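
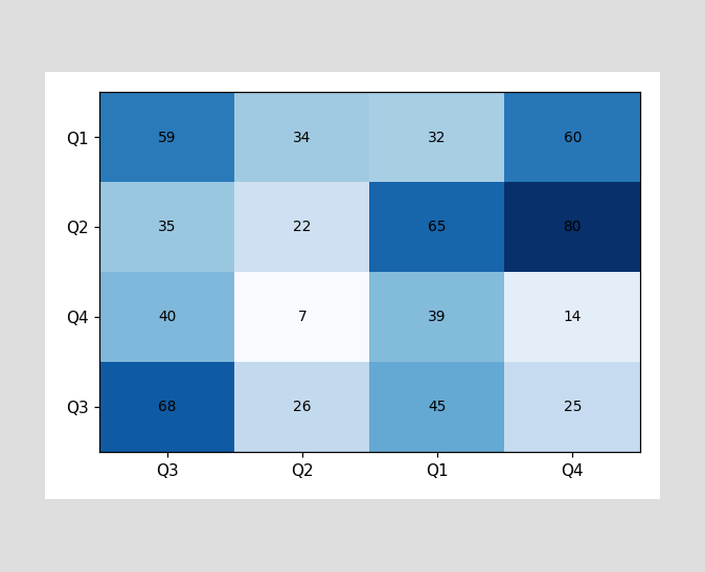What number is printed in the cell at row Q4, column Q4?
14

The (Q4, Q4) cell reads 14.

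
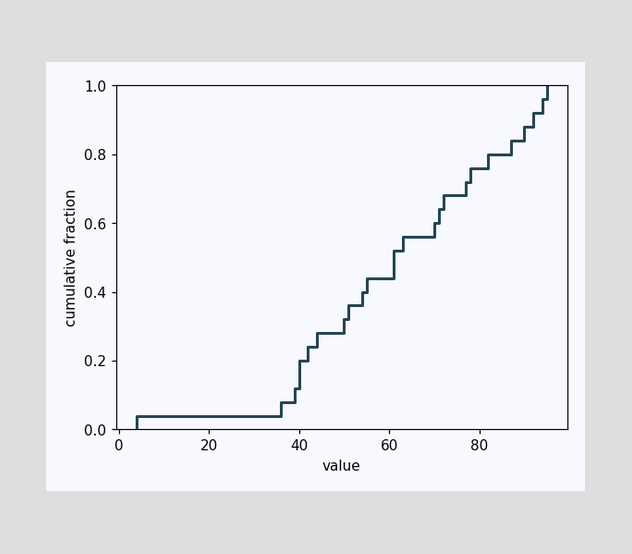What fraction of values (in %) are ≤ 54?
At x=54 the ECDF step is at 40%.

40%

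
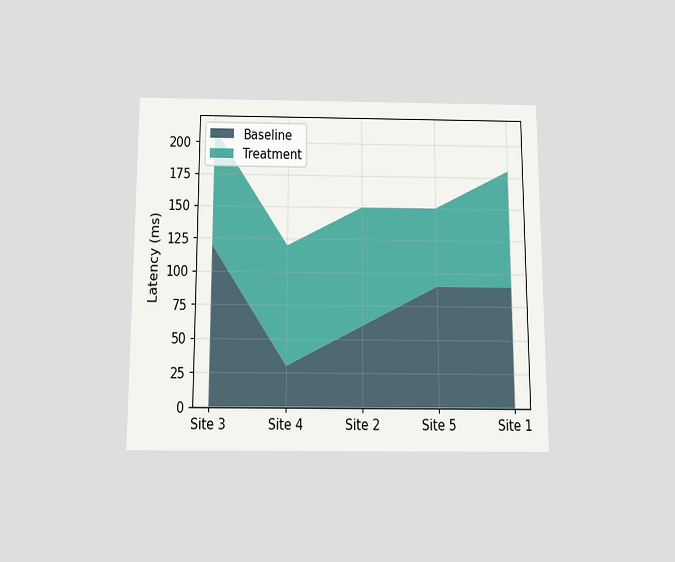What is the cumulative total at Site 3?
The chart is viewed slightly from below. The stacked total at Site 3 reaches 210ms.

210ms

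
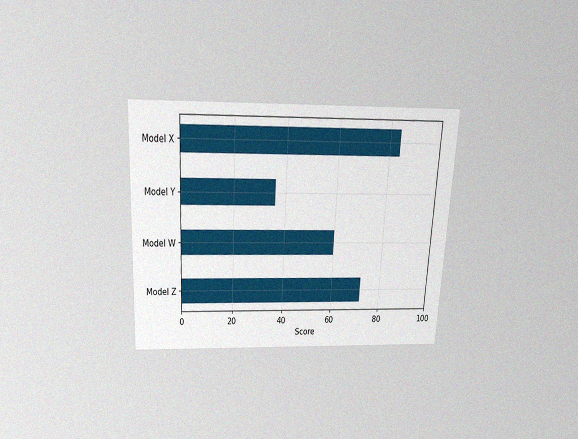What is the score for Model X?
84

The chart is tilted about 3° clockwise and viewed slightly from above, with some photo noise. Reading along the chart's x-axis, the Model X bar reaches 84.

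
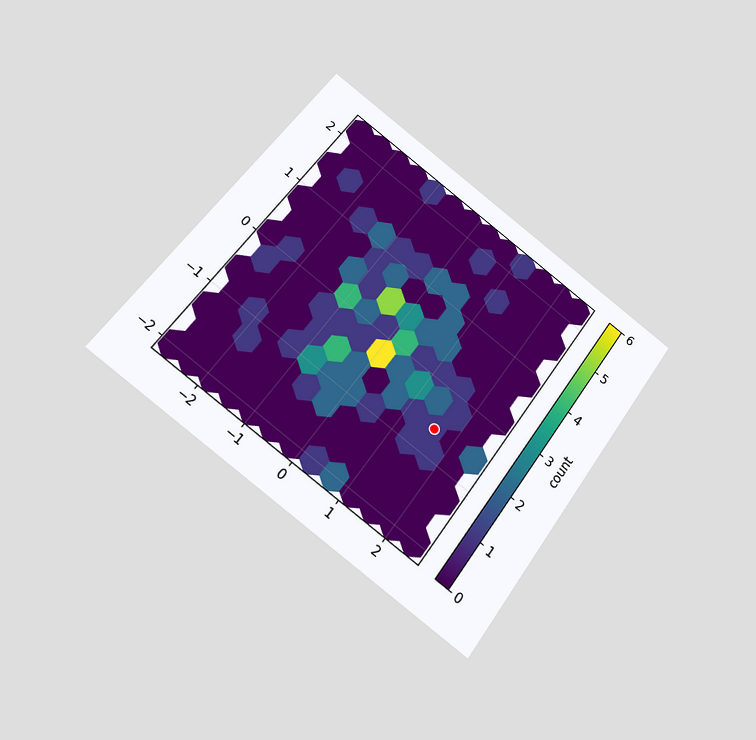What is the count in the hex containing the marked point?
The chart is tilted about 37° clockwise and viewed at a slight angle. The marked hex reads 1 on the colorbar.

1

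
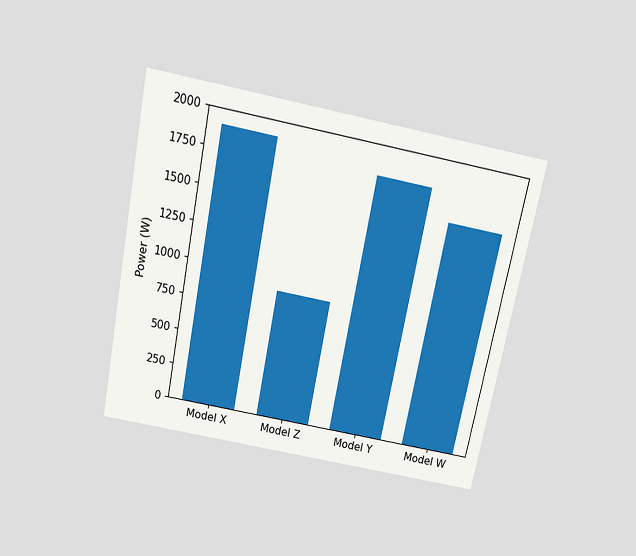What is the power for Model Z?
900W

The chart is tilted about 11° clockwise and viewed slightly from above. Reading along the chart's y-axis, the Model Z bar reaches 900W.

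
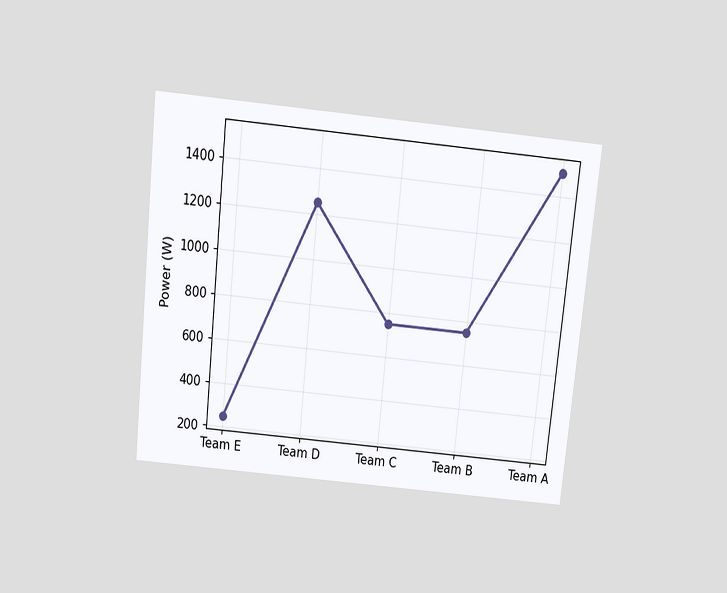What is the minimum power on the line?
The chart is tilted about 6° clockwise and viewed slightly from above. The lowest point is at Team E, and reading across to the y-axis gives 250W.

250W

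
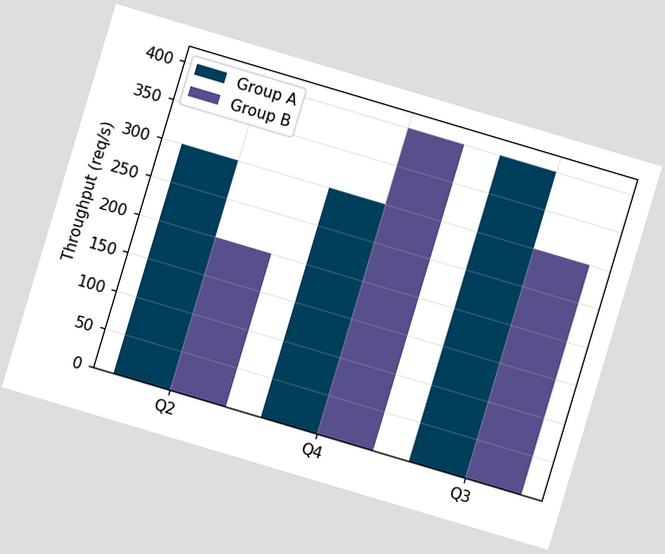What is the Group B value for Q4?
The chart is tilted about 17° clockwise. The Group B bar at Q4 reaches 400req/s on the y-axis.

400req/s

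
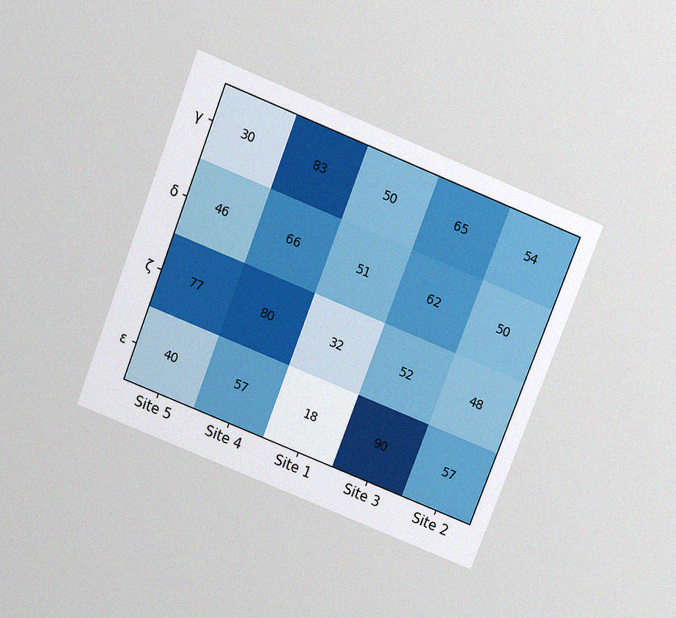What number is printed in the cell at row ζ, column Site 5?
77

The chart is tilted about 21° clockwise and viewed slightly from above, with some photo noise. The (ζ, Site 5) cell reads 77.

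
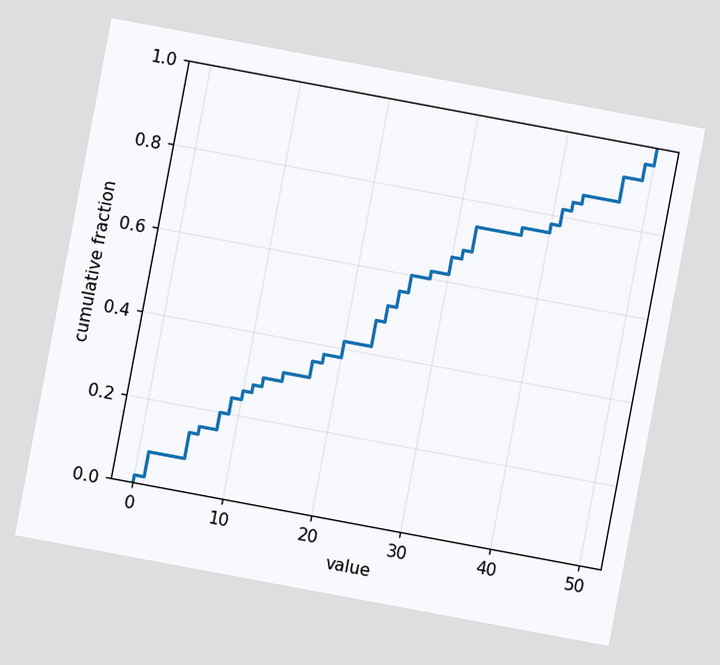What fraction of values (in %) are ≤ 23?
48%

The chart is tilted about 11° clockwise. At x=23 the ECDF step is at 48%.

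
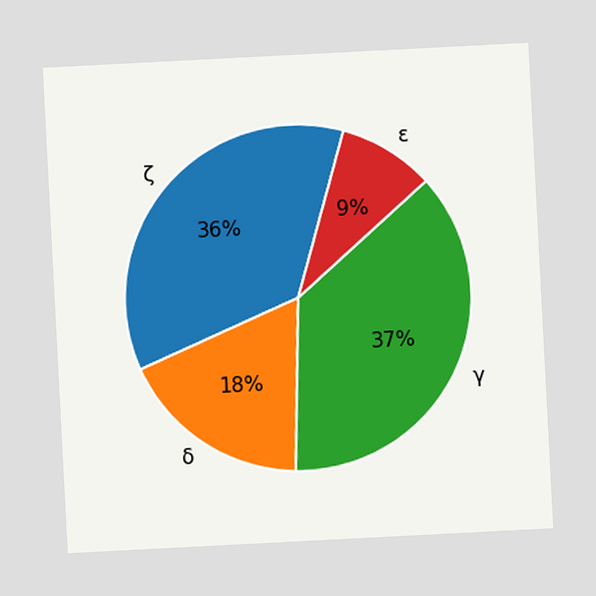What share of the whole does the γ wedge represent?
37%

The chart is tilted about 3° counter-clockwise. The γ slice takes up 37% of the pie.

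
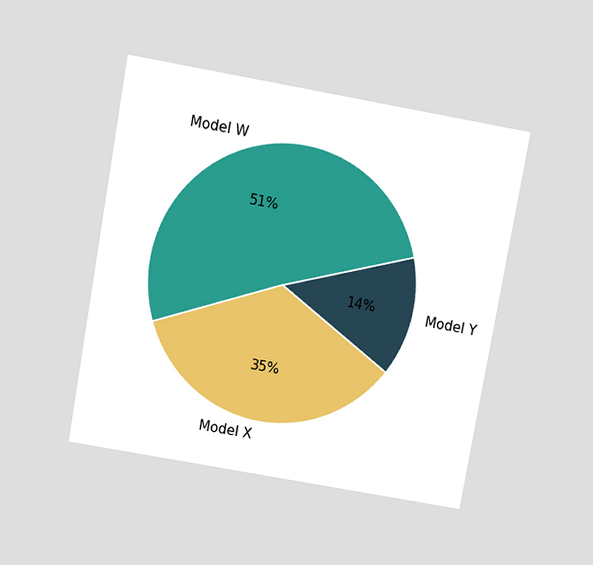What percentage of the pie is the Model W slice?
The chart is tilted about 10° clockwise and viewed slightly from above. The Model W slice takes up 51% of the pie.

51%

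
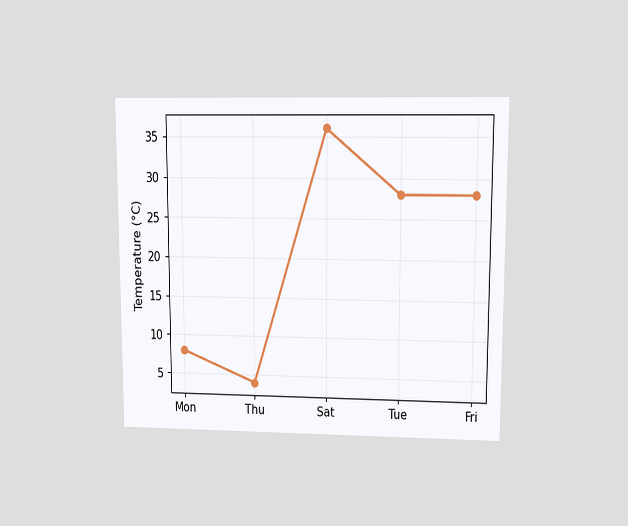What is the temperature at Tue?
28°C

The chart is viewed at a slight angle. At Tue, the line is at 28°C.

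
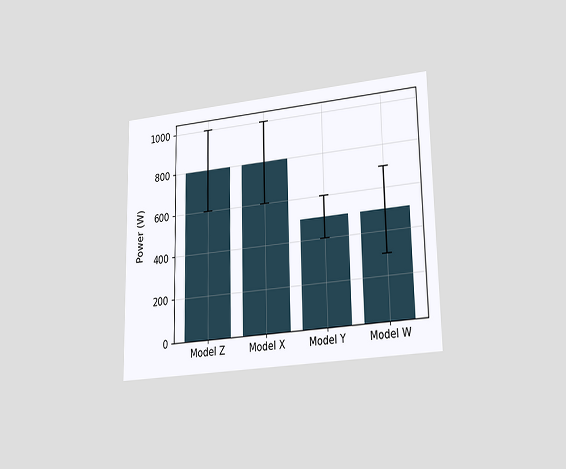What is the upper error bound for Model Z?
The chart is viewed at a slight angle. The Model Z bar's upper whisker reaches 1000W.

1000W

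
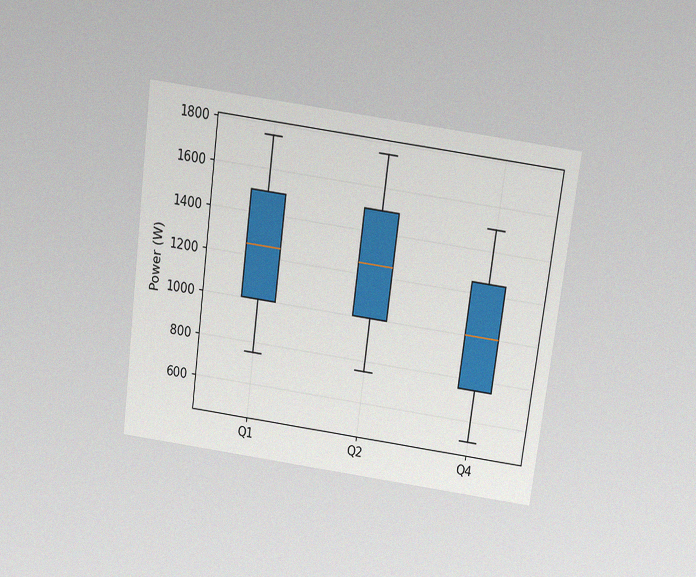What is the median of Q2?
The chart is tilted about 7° clockwise and viewed slightly from above, with some photo noise. The median line in the Q2 box sits at 1250W.

1250W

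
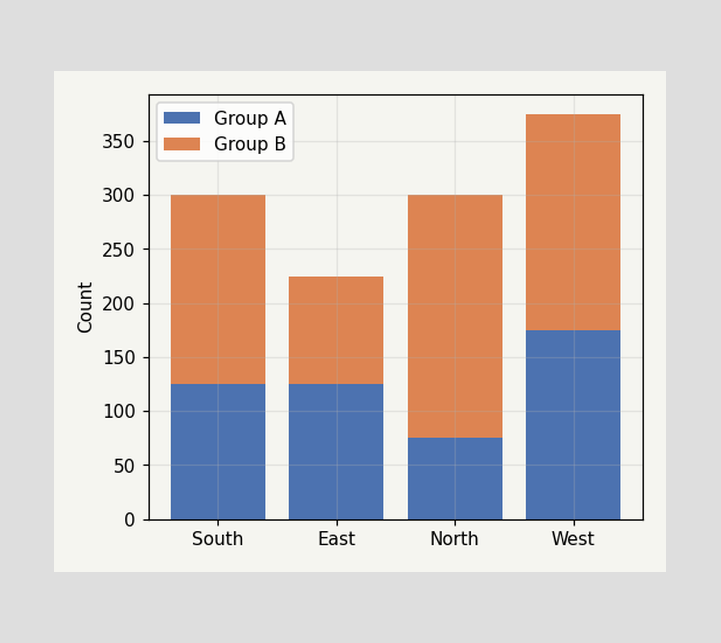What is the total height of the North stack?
300

The North stack's top reaches 300 on the y-axis.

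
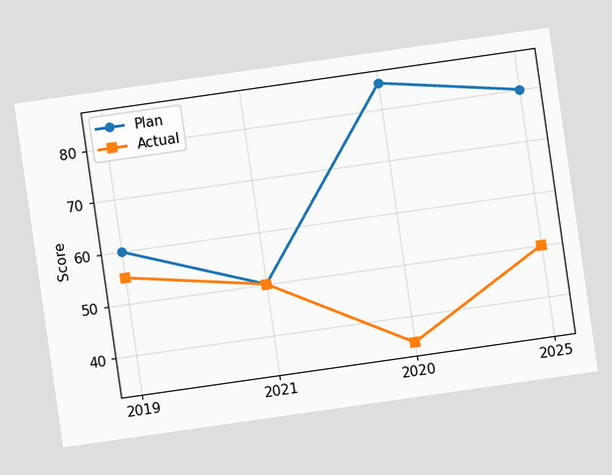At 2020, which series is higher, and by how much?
Plan, by 50

The chart is tilted about 8° counter-clockwise. At 2020, Plan sits above the other line by 50.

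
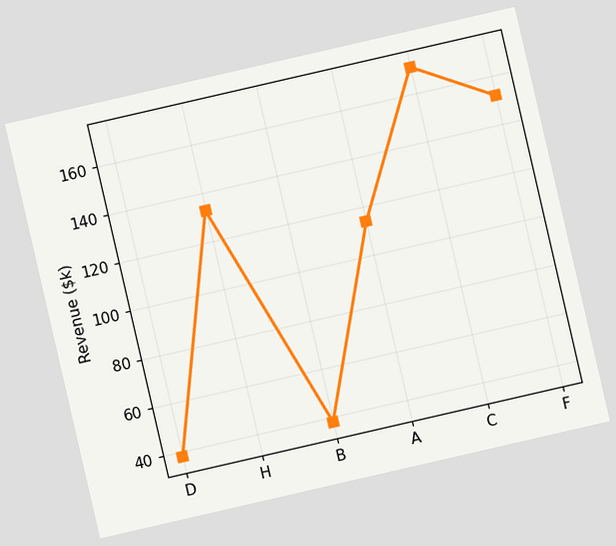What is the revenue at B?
The chart is tilted about 13° counter-clockwise. At B, the line is at $38k.

$38k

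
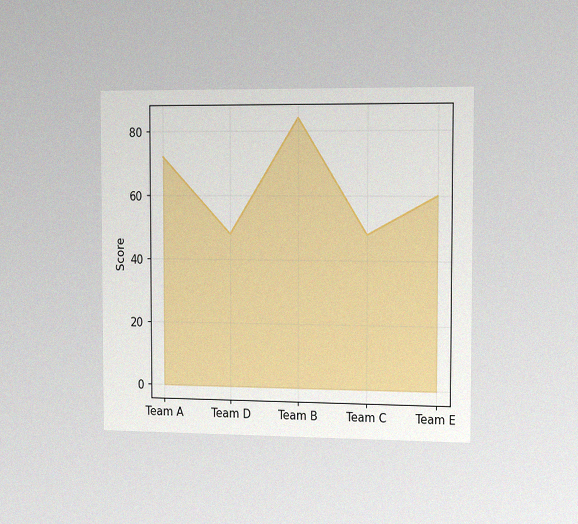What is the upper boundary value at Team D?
48

The chart is viewed slightly from the right, with some photo noise. At Team D the upper boundary is at 48.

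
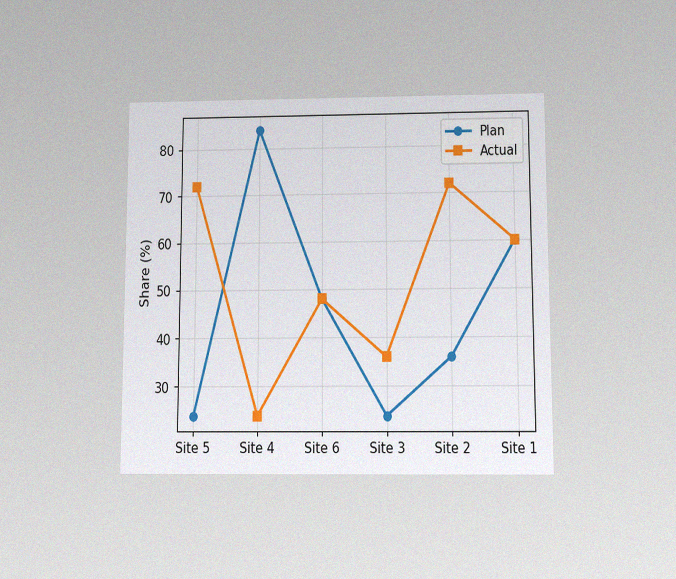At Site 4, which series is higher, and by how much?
The chart is viewed slightly from below, with some photo noise. At Site 4, Plan sits above the other line by 60%.

Plan, by 60%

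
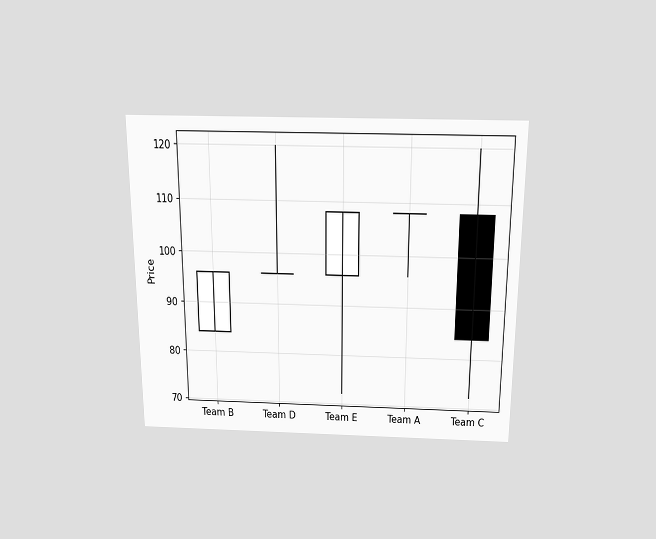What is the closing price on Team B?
The chart is viewed slightly from above. The Team B candle closes at 96.

96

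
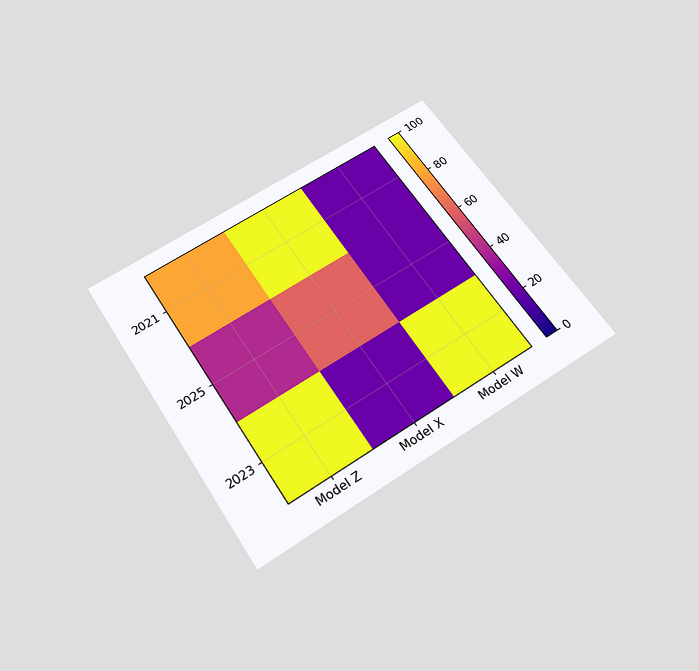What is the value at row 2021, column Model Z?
The chart is tilted about 33° counter-clockwise and viewed slightly from below. Matching cell (2021, Model Z) against the colorbar gives 80.

80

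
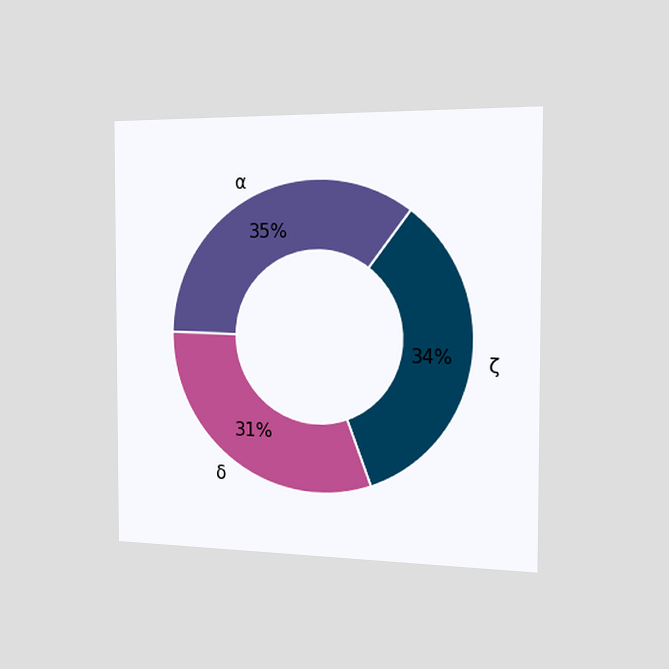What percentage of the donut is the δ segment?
The chart is viewed slightly from the right. The δ segment takes up 31% of the ring.

31%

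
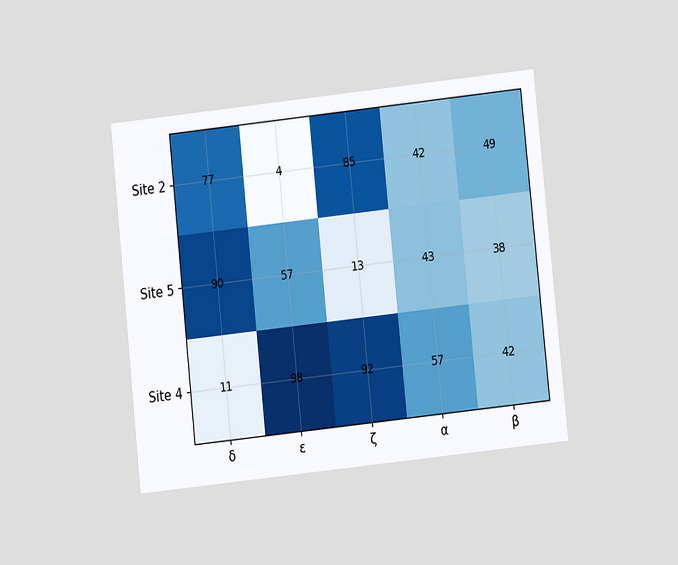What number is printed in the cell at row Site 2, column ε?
The chart is tilted about 6° counter-clockwise and viewed at a slight angle. The (Site 2, ε) cell reads 4.

4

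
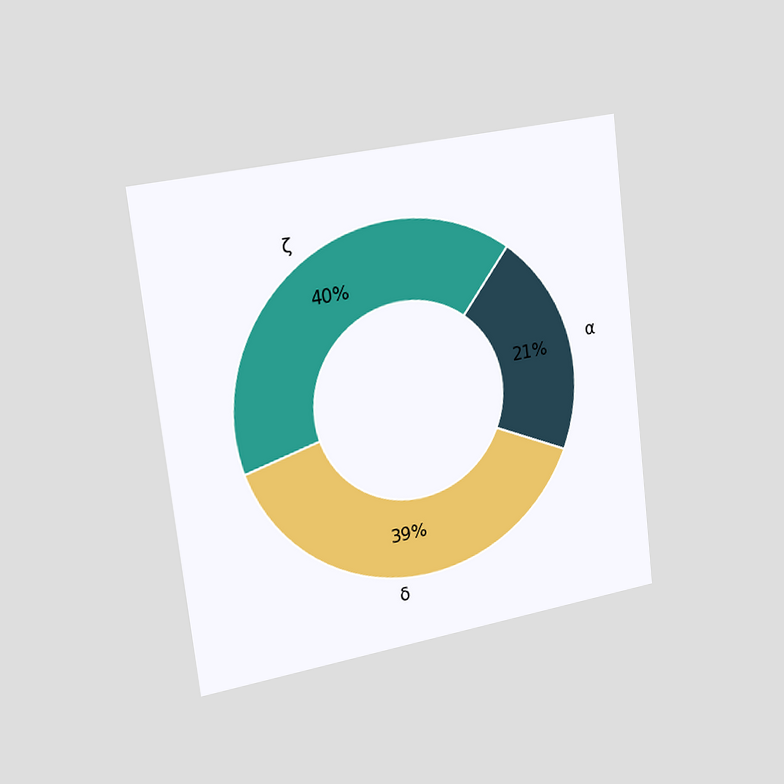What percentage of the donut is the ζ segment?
40%

The chart is tilted about 7° counter-clockwise and viewed slightly from the left. The ζ segment takes up 40% of the ring.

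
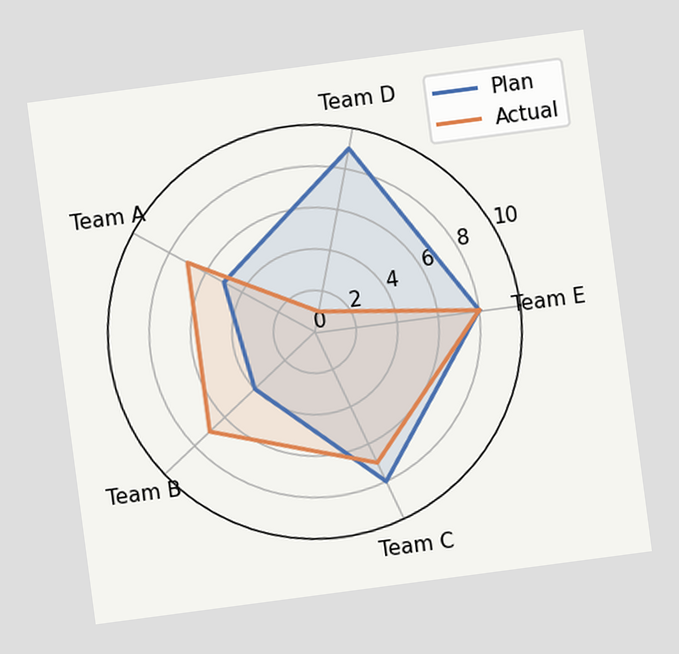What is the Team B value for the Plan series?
The chart is tilted about 8° counter-clockwise. On the Team B axis, Plan reaches 4.

4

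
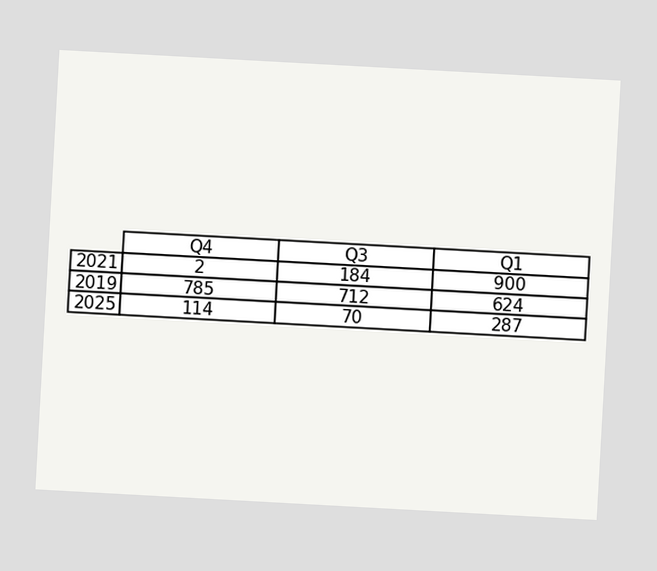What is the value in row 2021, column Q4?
2

The chart is tilted about 3° clockwise. The (2021, Q4) cell reads 2.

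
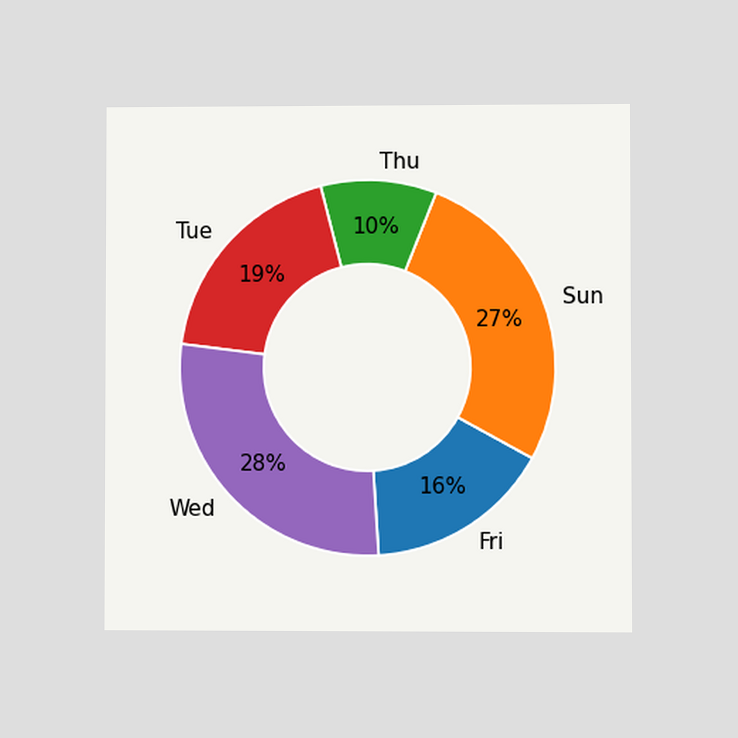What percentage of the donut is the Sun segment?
The chart is viewed at a slight angle. The Sun segment takes up 27% of the ring.

27%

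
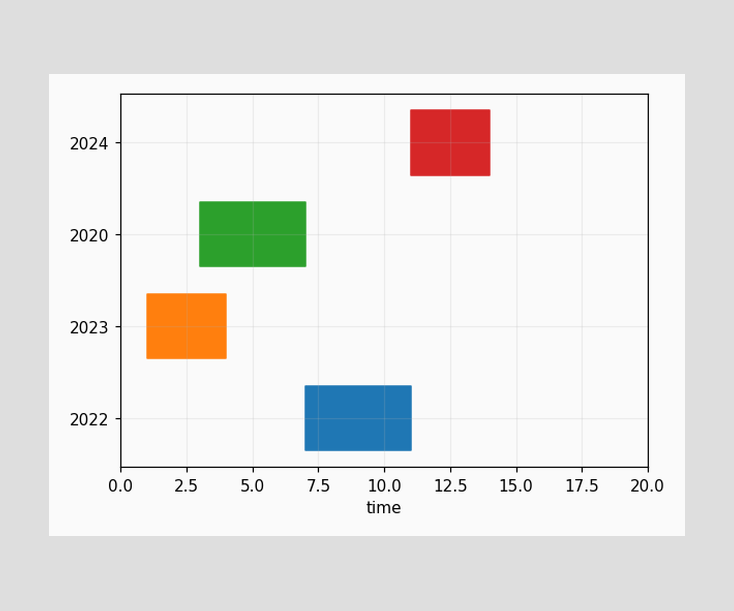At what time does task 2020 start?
3

The 2020 bar begins at t=3.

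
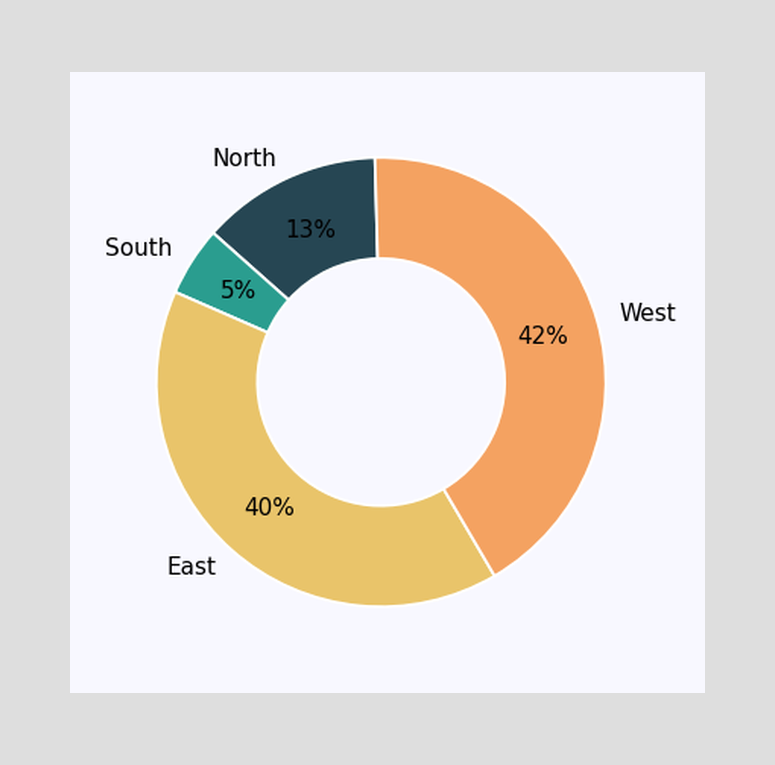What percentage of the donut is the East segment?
The East segment takes up 40% of the ring.

40%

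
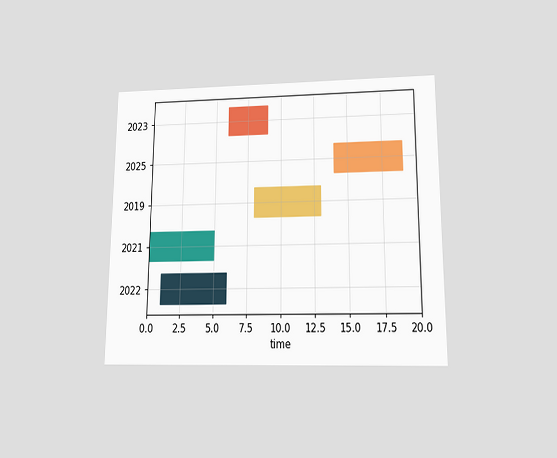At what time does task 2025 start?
14

The chart is viewed slightly from below. The 2025 bar begins at t=14.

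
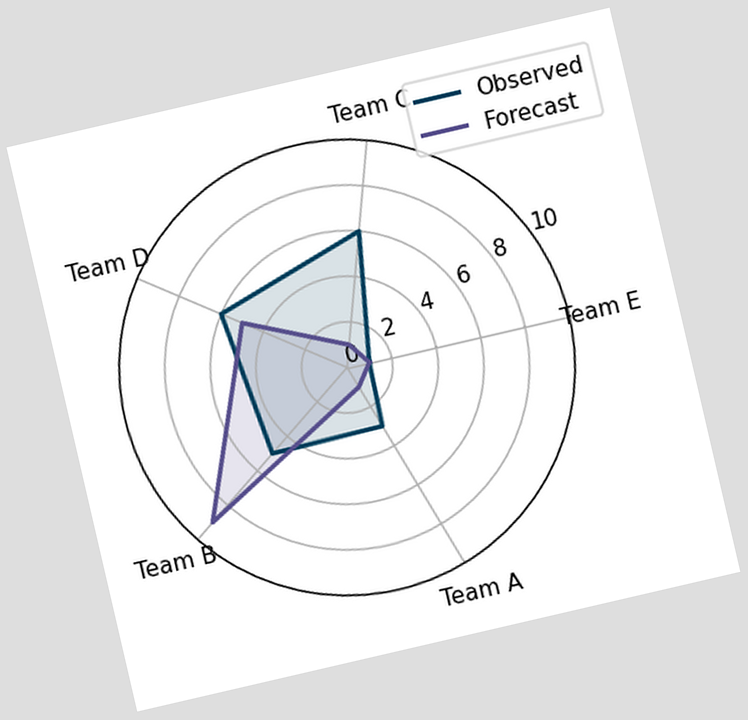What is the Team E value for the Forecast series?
1

The chart is tilted about 13° counter-clockwise. On the Team E axis, Forecast reaches 1.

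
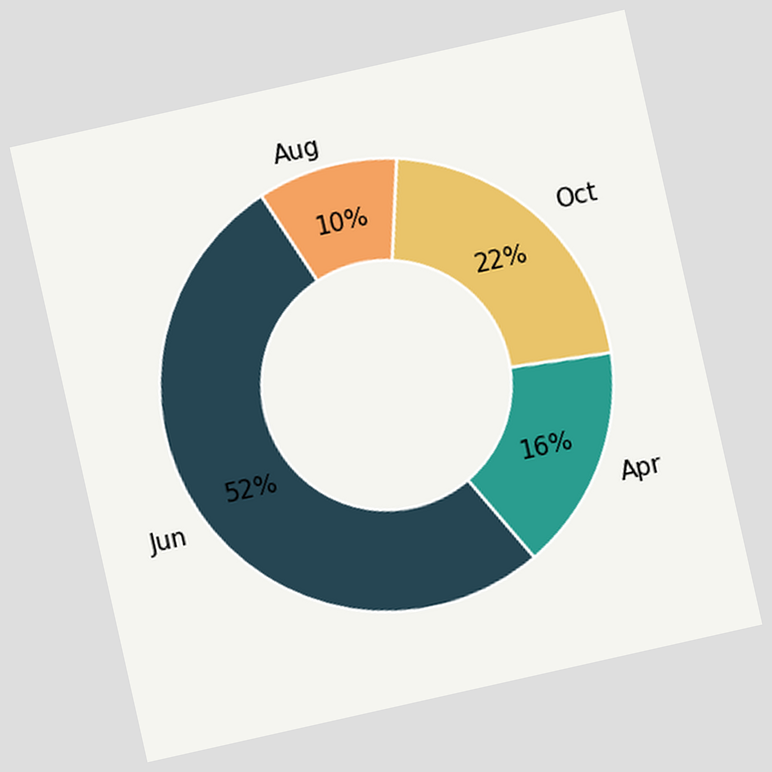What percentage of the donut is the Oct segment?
The chart is tilted about 13° counter-clockwise. The Oct segment takes up 22% of the ring.

22%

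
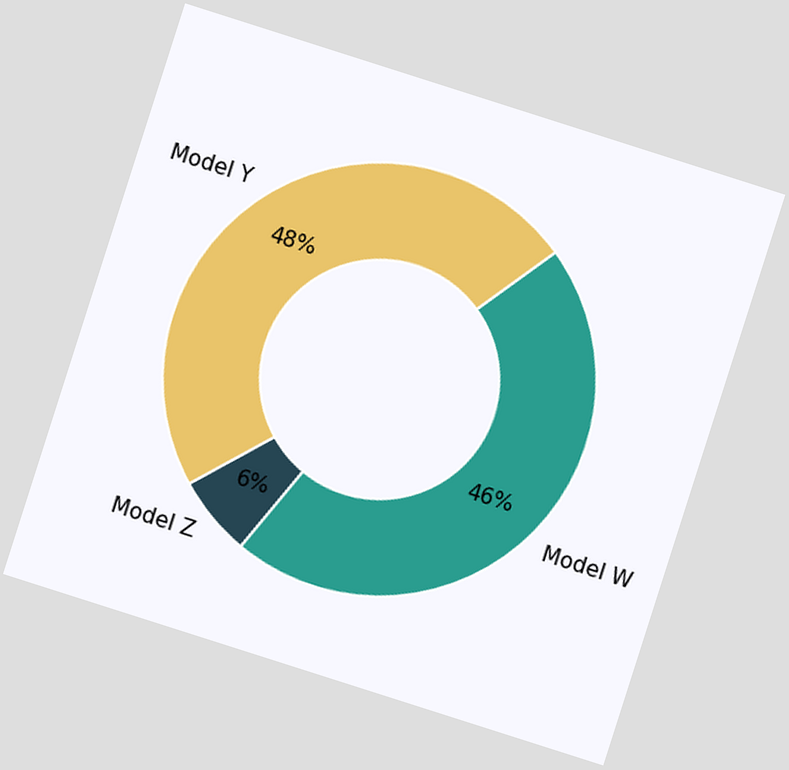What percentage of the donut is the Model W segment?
The chart is tilted about 18° clockwise. The Model W segment takes up 46% of the ring.

46%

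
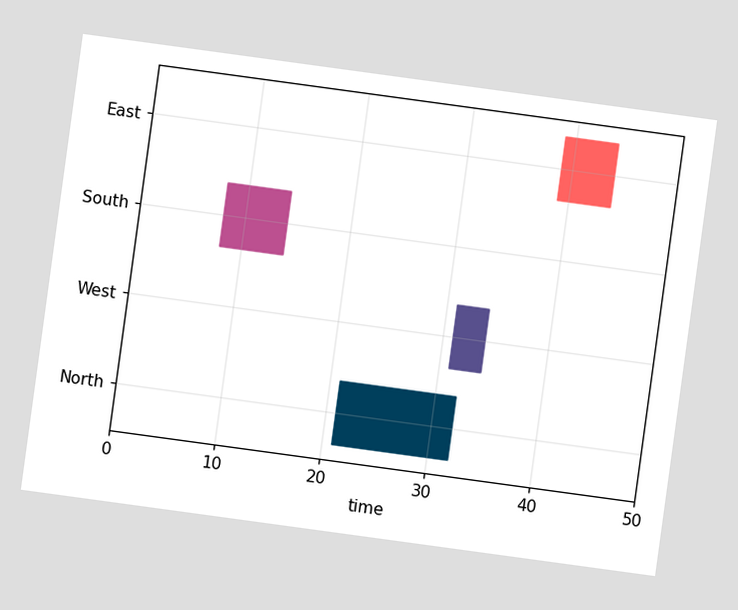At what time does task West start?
The chart is tilted about 8° clockwise. The West bar begins at t=31.

31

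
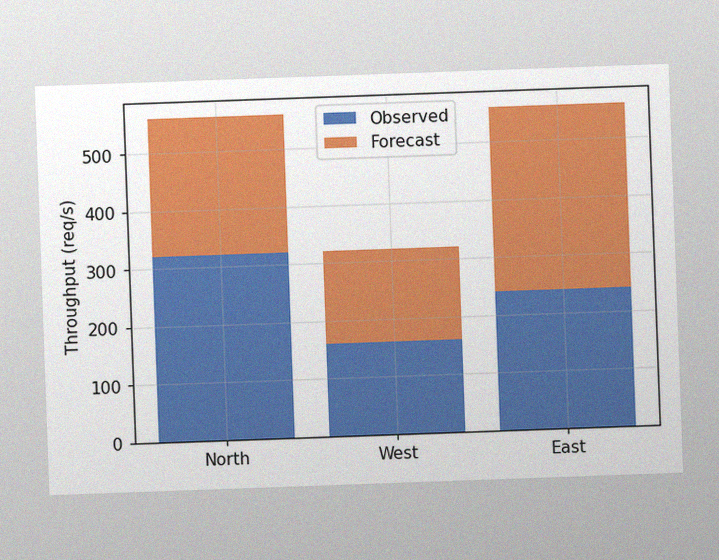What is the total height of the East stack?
560req/s

The chart is tilted about 2° counter-clockwise, with some photo noise. The East stack's top reaches 560req/s on the y-axis.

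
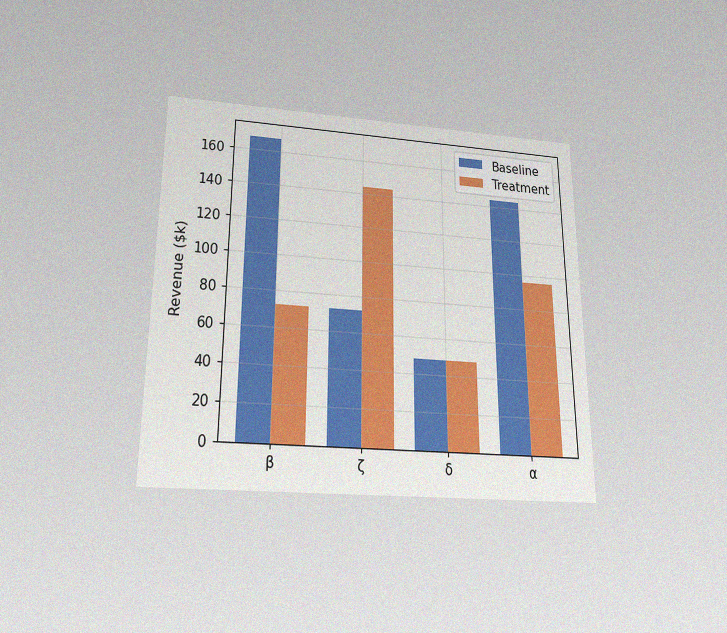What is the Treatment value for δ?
$48k

The chart is viewed slightly from below, with some photo noise. The Treatment bar at δ reaches $48k on the y-axis.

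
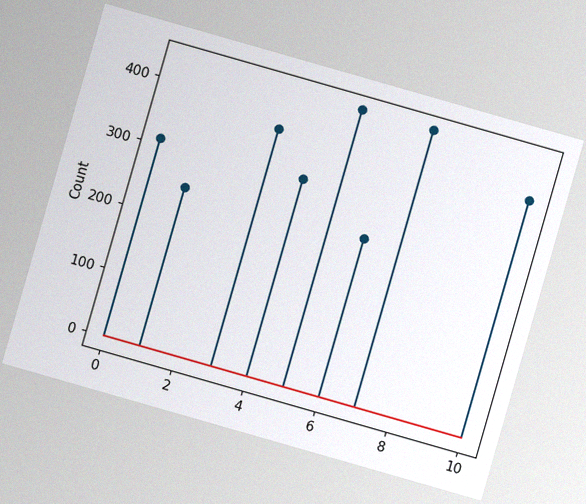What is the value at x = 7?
The chart is tilted about 16° clockwise, with some photo noise. The stem at x=7 reaches 434.

434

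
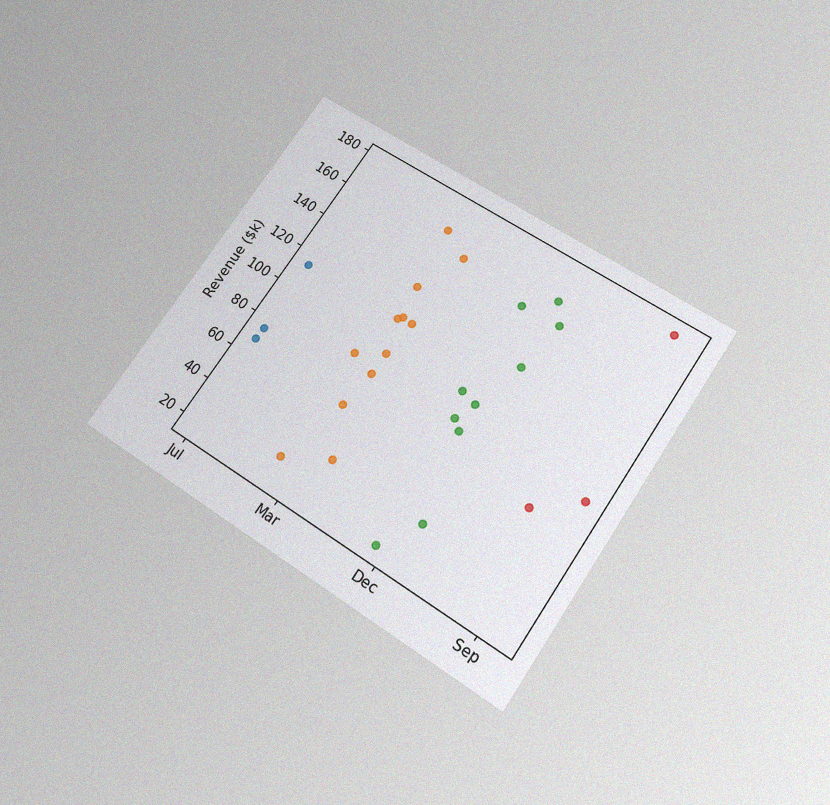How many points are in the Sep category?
The chart is tilted about 34° clockwise and viewed slightly from below, with some photo noise. Counting the markers in the Sep column gives 3.

3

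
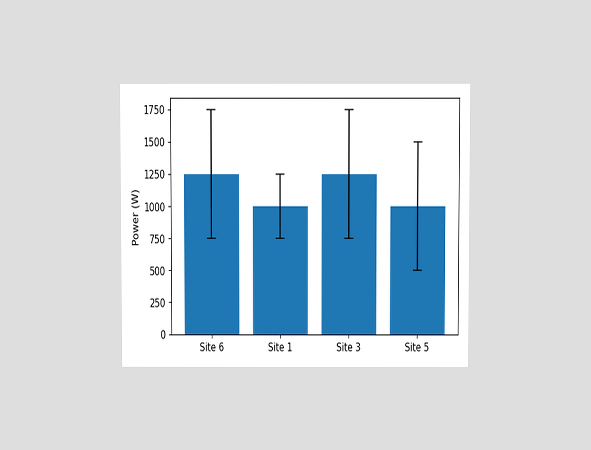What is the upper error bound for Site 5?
The chart is viewed slightly from above. The Site 5 bar's upper whisker reaches 1500W.

1500W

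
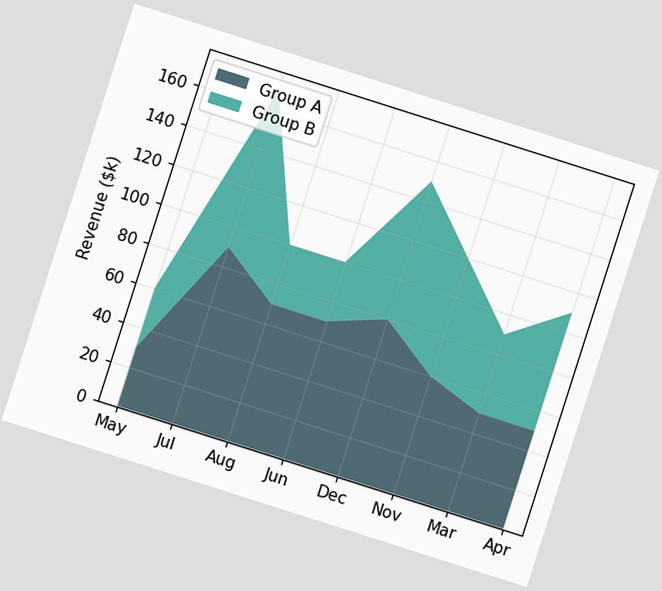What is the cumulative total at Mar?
$90k

The chart is tilted about 18° clockwise. The stacked total at Mar reaches $90k.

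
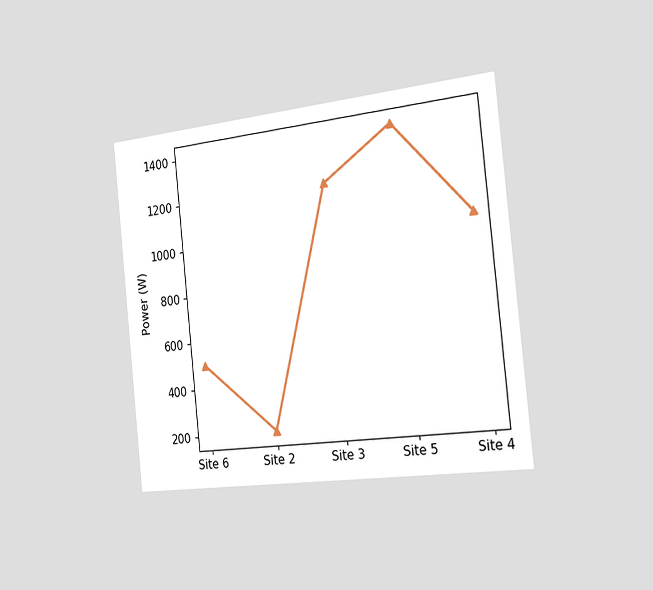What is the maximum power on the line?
1400W

The chart is tilted about 6° counter-clockwise and viewed slightly from the right. The highest point is at Site 5, and reading across to the y-axis gives 1400W.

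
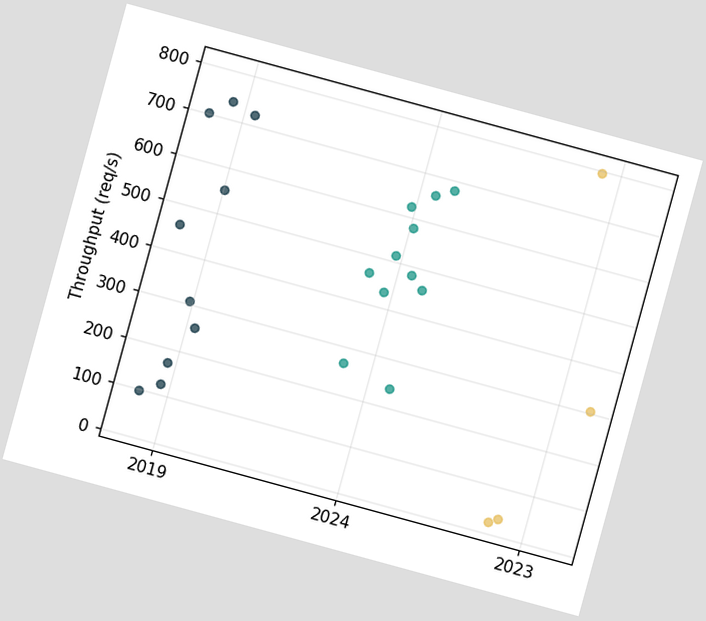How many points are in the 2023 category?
The chart is tilted about 15° clockwise. Counting the markers in the 2023 column gives 4.

4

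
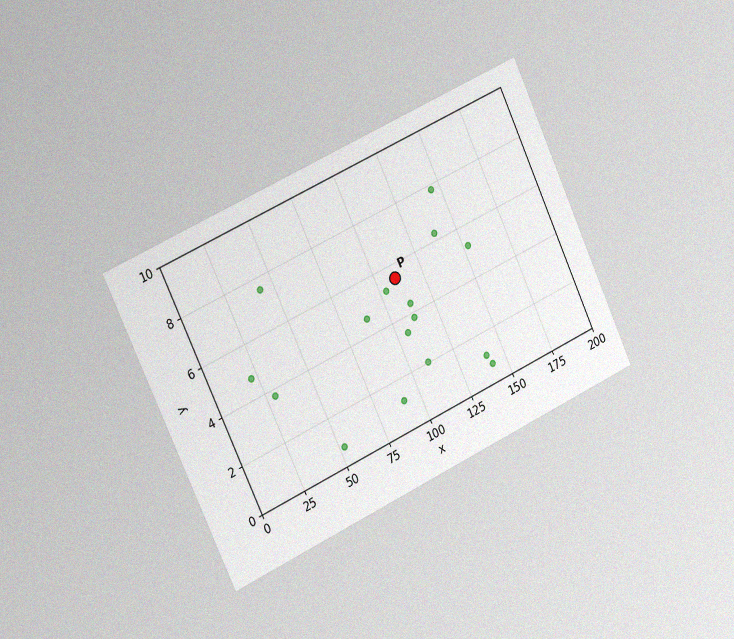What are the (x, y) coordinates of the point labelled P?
The chart is tilted about 25° counter-clockwise and viewed slightly from the left, with some photo noise. Following the gridlines from P to each axis, P sits at (110, 5.5).

(110, 5.5)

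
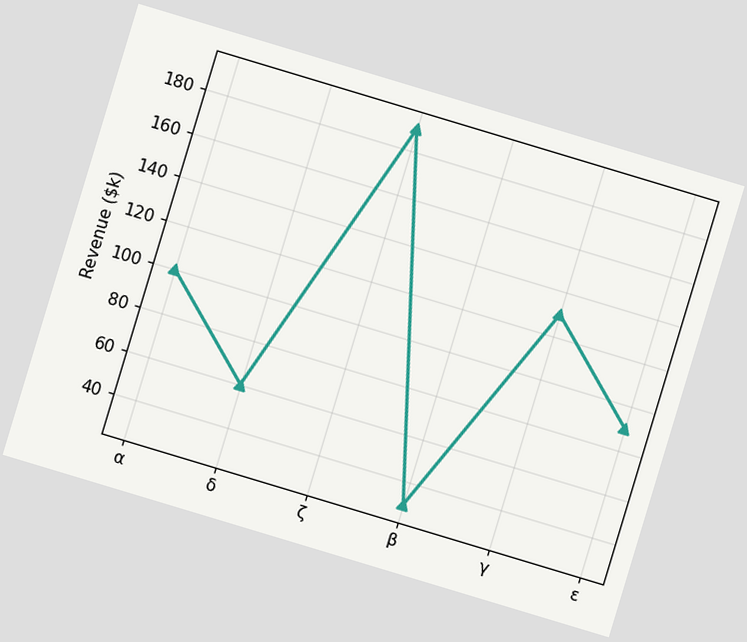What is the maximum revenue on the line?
$190k

The chart is tilted about 17° clockwise. The highest point is at ζ, and reading across to the y-axis gives $190k.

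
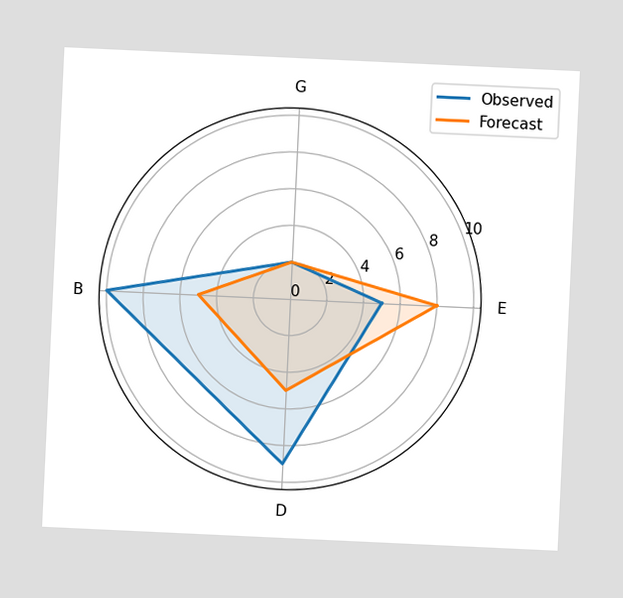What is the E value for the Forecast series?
8

The chart is tilted about 3° clockwise. On the E axis, Forecast reaches 8.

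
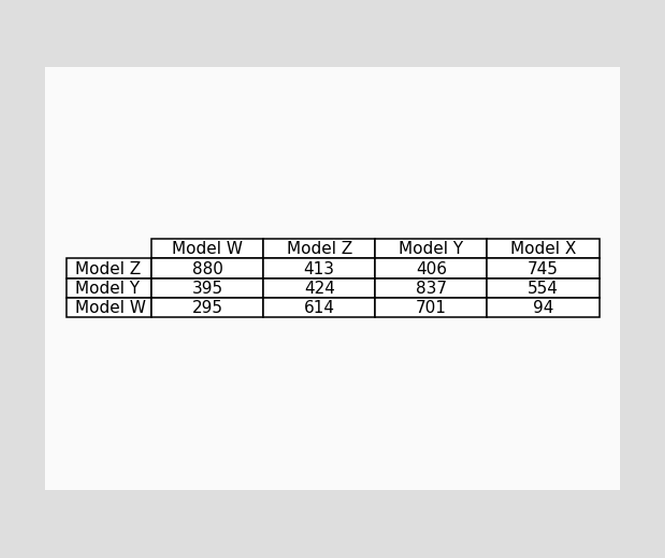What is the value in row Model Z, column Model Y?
The (Model Z, Model Y) cell reads 406.

406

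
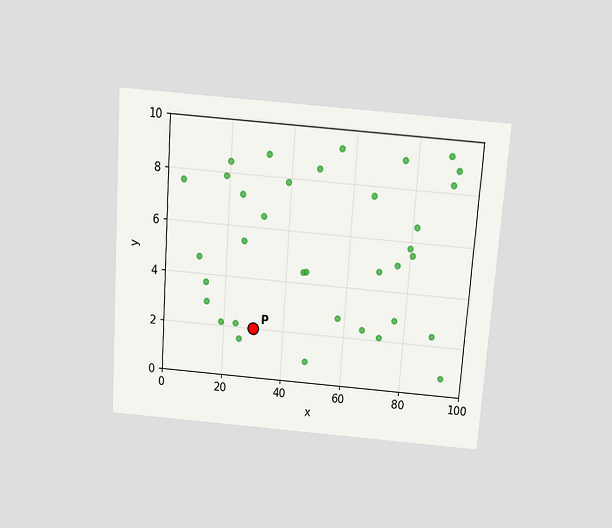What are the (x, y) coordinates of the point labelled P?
(30, 2)

The chart is tilted about 4° clockwise and viewed slightly from above. Following the gridlines from P to each axis, P sits at (30, 2).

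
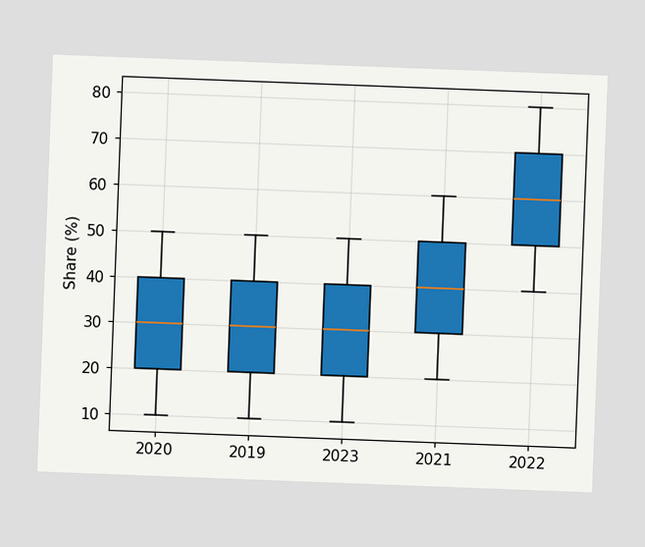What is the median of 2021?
40%

The chart is tilted about 2° clockwise. The median line in the 2021 box sits at 40%.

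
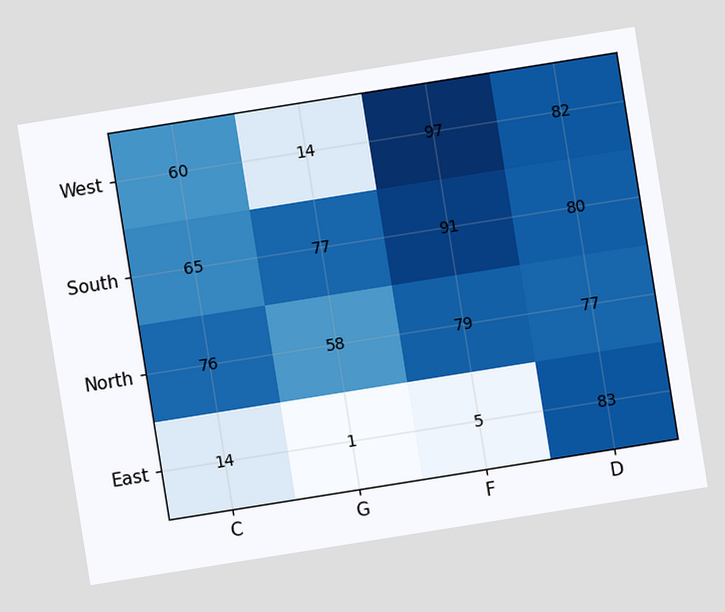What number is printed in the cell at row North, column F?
The chart is tilted about 9° counter-clockwise. The (North, F) cell reads 79.

79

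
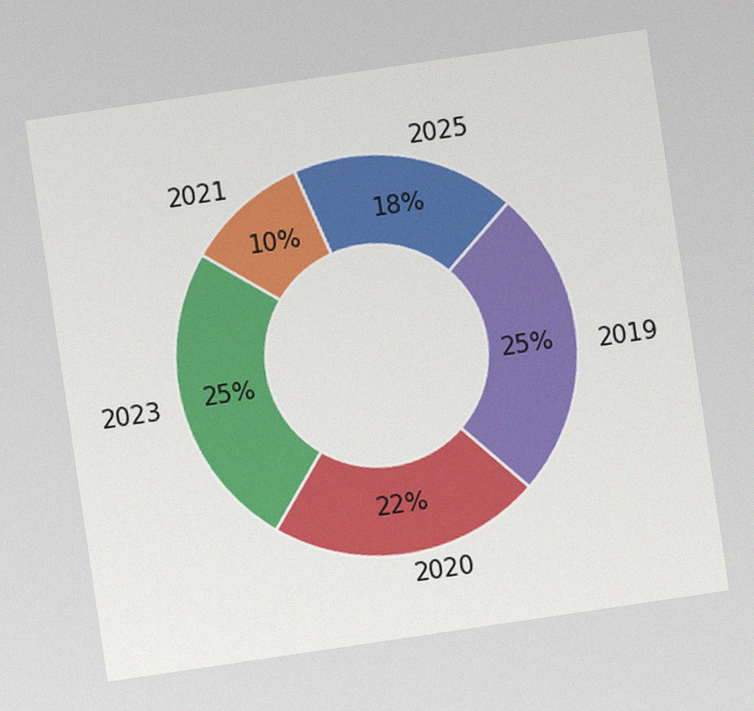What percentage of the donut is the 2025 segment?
The chart is tilted about 8° counter-clockwise, with some photo noise. The 2025 segment takes up 18% of the ring.

18%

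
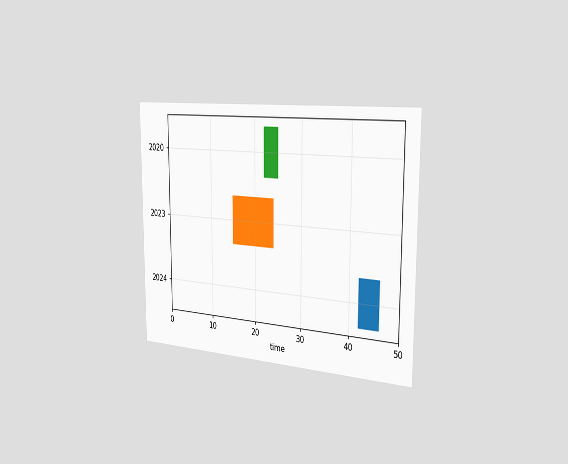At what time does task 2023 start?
The chart is viewed slightly from the right. The 2023 bar begins at t=15.

15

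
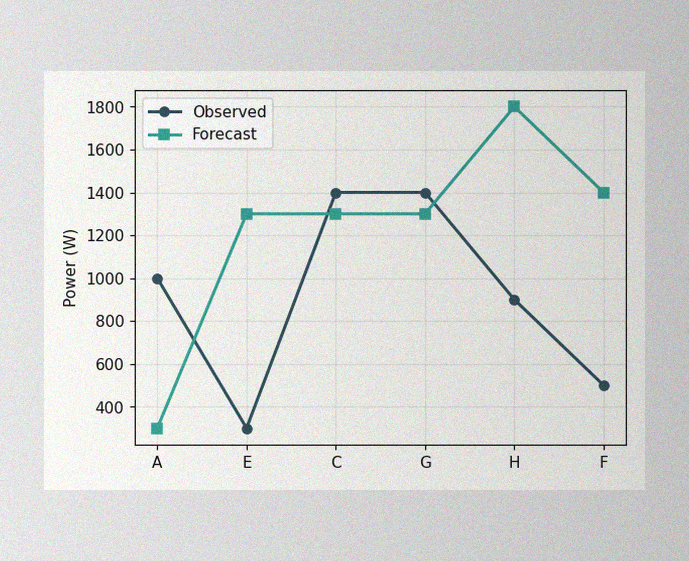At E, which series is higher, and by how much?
Forecast, by 1000W

The image has some photo noise and uneven lighting. At E, Forecast sits above the other line by 1000W.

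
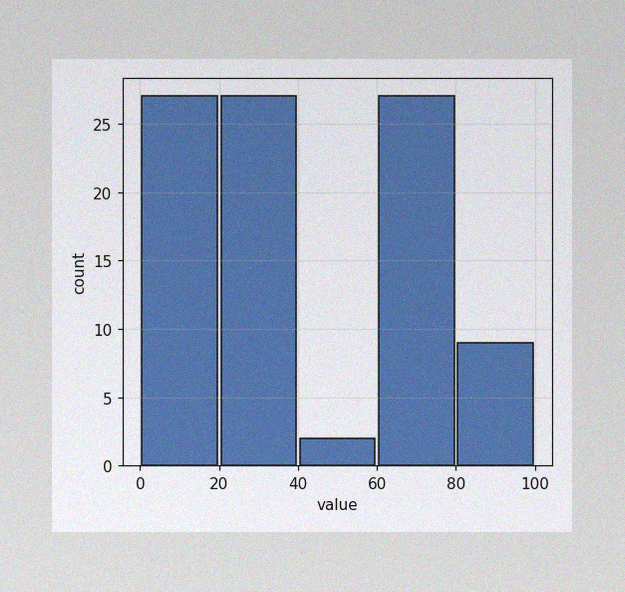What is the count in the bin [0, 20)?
The image has some photo noise and uneven lighting. The [0, 20) bin has height 27.

27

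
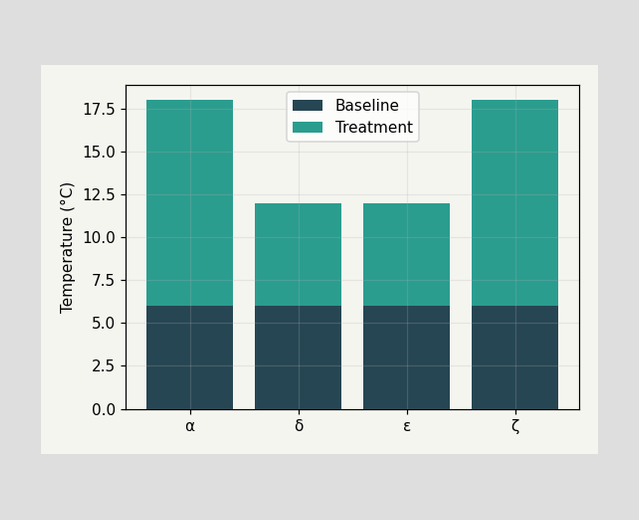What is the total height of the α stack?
The α stack's top reaches 18°C on the y-axis.

18°C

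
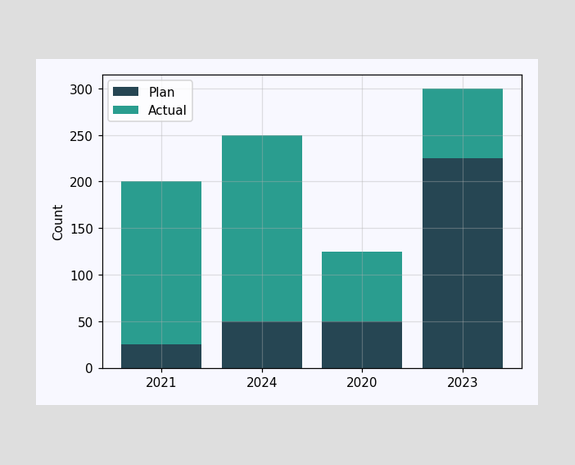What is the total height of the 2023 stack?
The 2023 stack's top reaches 300 on the y-axis.

300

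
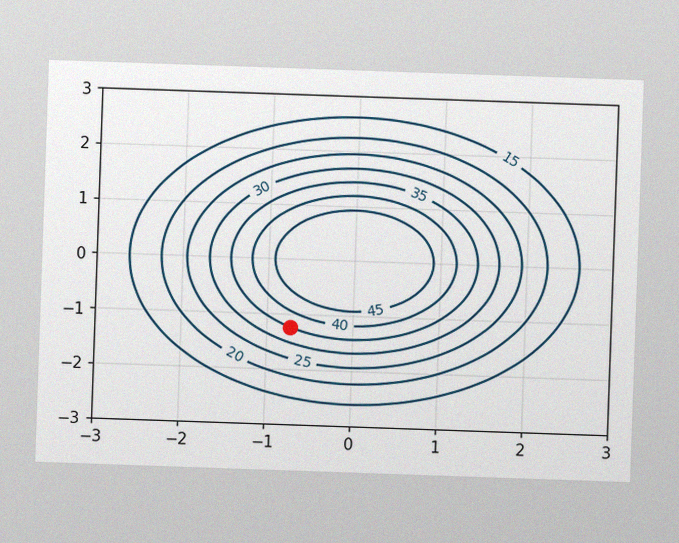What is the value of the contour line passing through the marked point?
35

The image has some photo noise and uneven lighting. The marked point sits on the contour labelled 35.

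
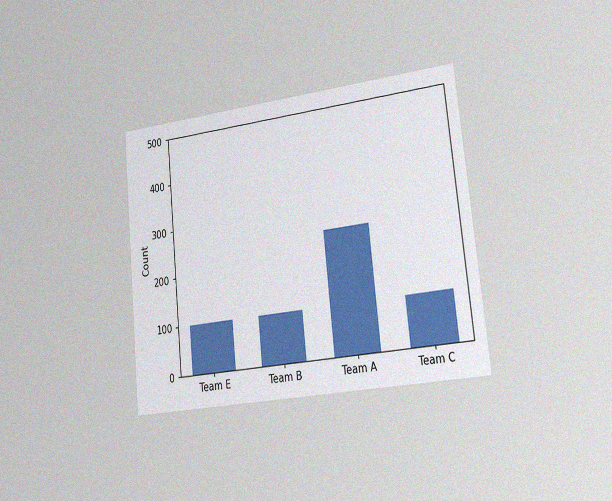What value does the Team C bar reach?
100

The chart is tilted about 6° counter-clockwise and viewed slightly from the right, with some photo noise. Reading along the chart's y-axis, the Team C bar reaches 100.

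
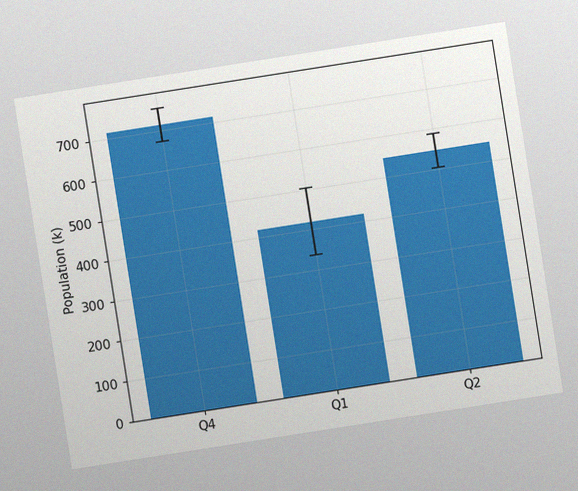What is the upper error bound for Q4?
The chart is tilted about 9° counter-clockwise, with some photo noise. The Q4 bar's upper whisker reaches 756k.

756k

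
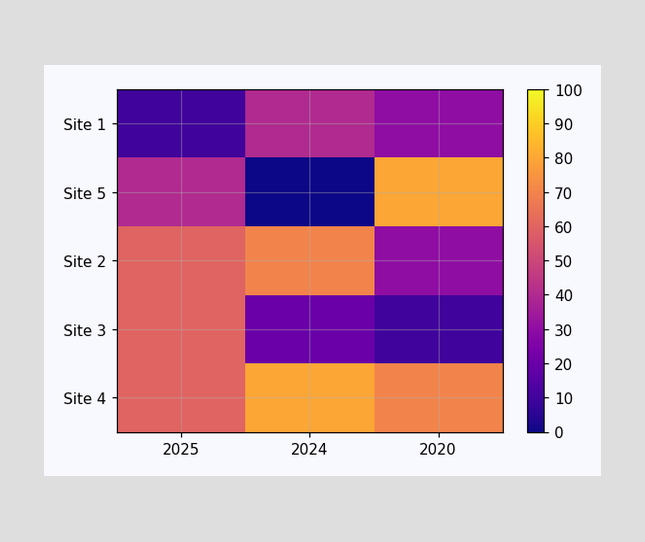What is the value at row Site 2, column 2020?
Matching cell (Site 2, 2020) against the colorbar gives 30.

30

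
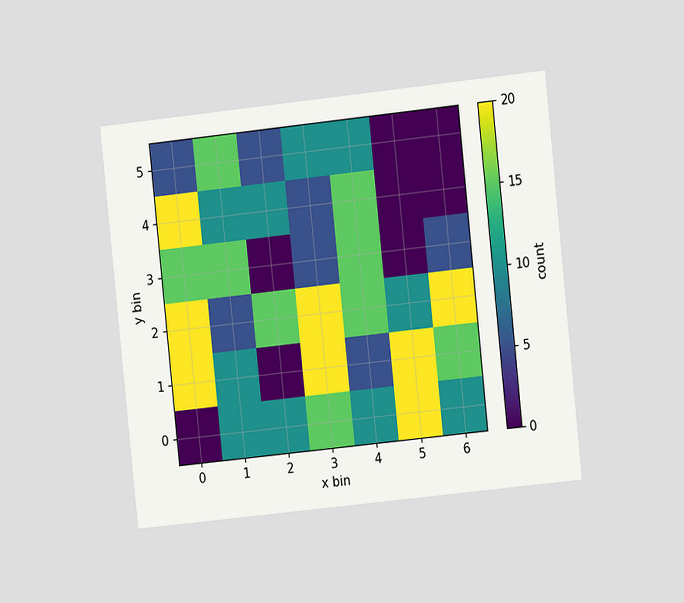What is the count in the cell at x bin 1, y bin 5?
The chart is tilted about 6° counter-clockwise and viewed at a slight angle. Matching the cell (1, 5) against the colorbar gives 15.

15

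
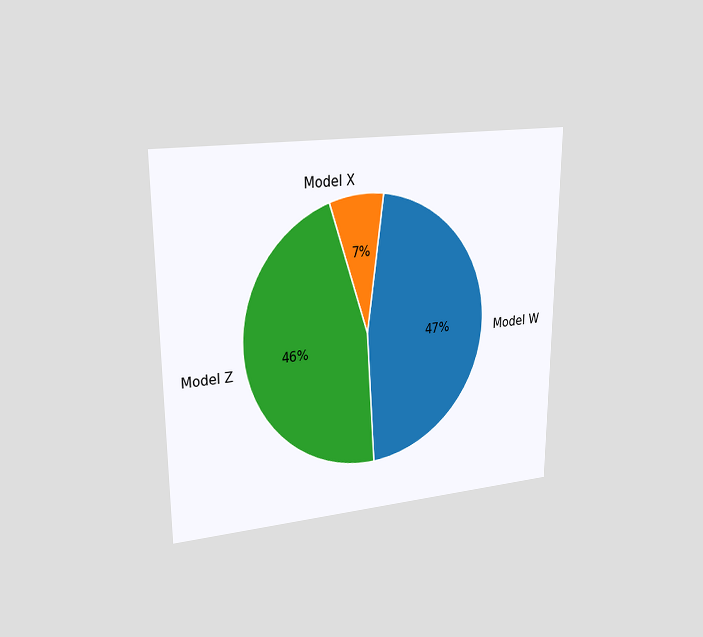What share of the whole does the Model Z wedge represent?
The chart is viewed at a slight angle. The Model Z slice takes up 46% of the pie.

46%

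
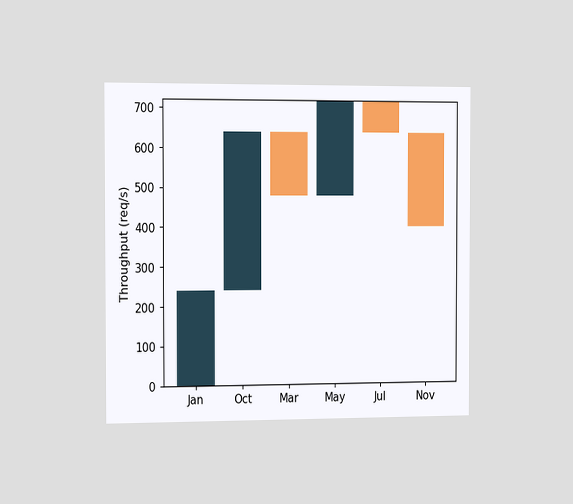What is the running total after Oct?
640req/s

The chart is viewed slightly from the left. After Oct the running total reaches 640req/s.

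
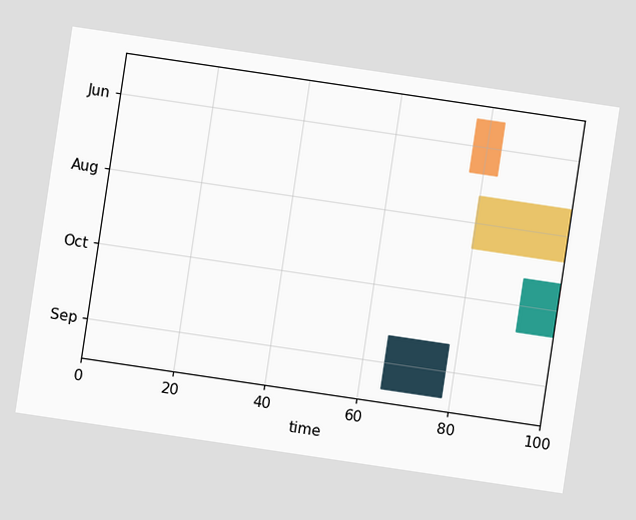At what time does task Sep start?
65

The chart is tilted about 8° clockwise. The Sep bar begins at t=65.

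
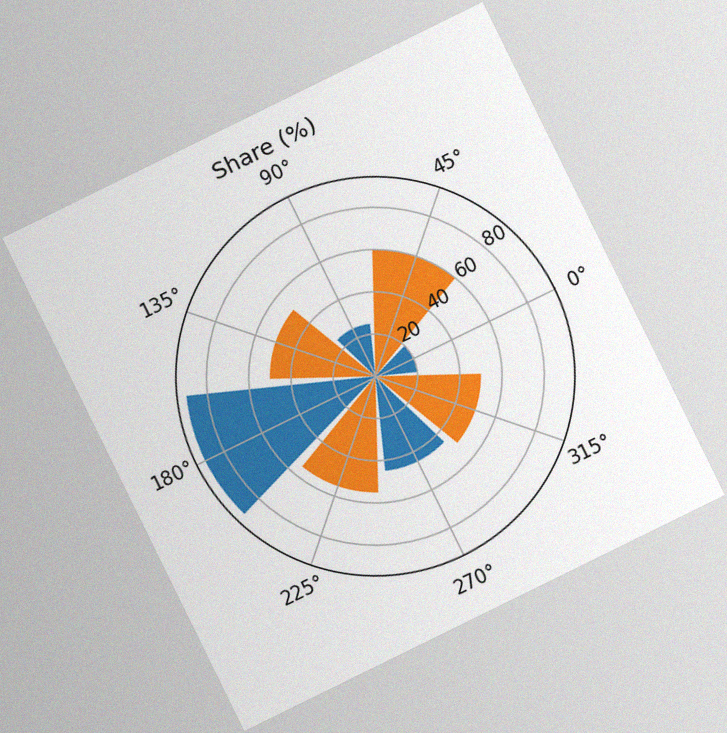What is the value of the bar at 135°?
50%

The chart is tilted about 26° counter-clockwise, with some photo noise. The bar at 135° reaches 50% on the radial axis.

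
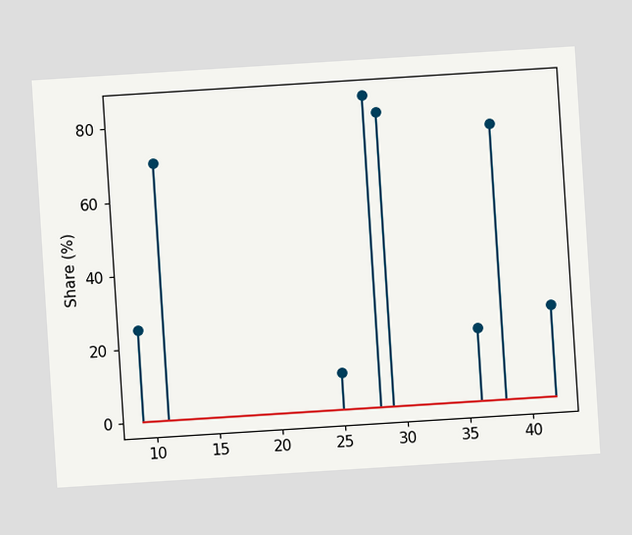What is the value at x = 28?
85%

The chart is tilted about 4° counter-clockwise. The stem at x=28 reaches 85%.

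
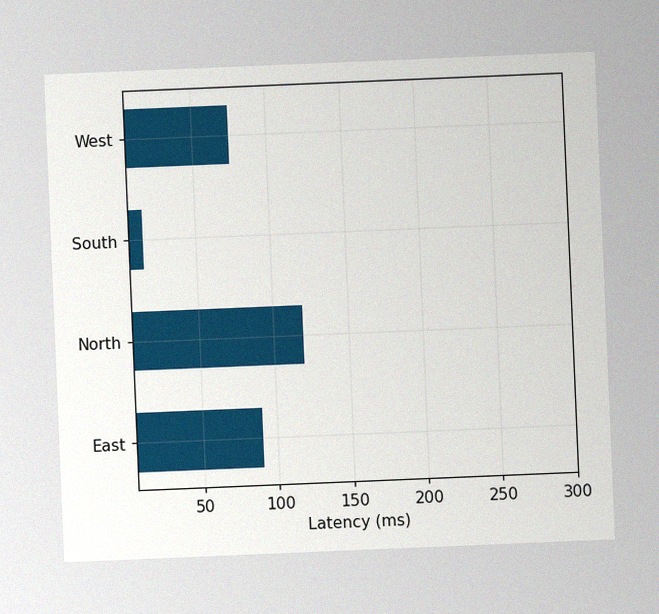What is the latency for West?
75ms

The chart is tilted about 2° counter-clockwise, with some photo noise. Reading along the chart's x-axis, the West bar reaches 75ms.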